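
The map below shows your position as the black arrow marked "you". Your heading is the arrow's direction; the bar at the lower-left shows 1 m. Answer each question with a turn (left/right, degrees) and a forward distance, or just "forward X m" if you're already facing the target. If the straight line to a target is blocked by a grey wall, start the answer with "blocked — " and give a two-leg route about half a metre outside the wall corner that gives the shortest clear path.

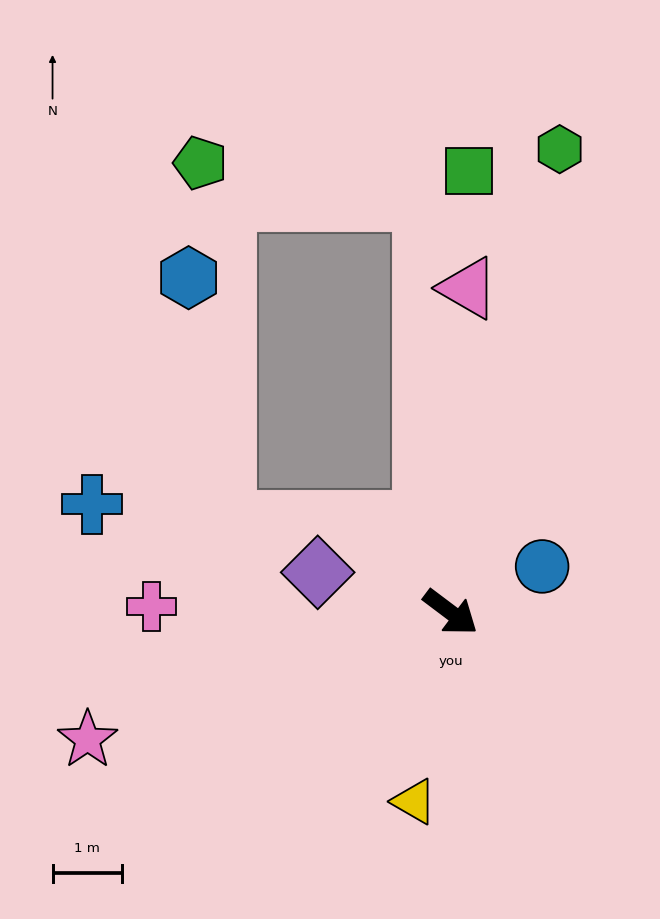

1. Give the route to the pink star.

turn right 124°, forward 5.5 m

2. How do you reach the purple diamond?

turn right 160°, forward 2.0 m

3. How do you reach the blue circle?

turn left 64°, forward 1.5 m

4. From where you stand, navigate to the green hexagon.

turn left 114°, forward 6.8 m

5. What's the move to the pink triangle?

turn left 124°, forward 4.7 m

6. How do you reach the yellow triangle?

turn right 64°, forward 2.8 m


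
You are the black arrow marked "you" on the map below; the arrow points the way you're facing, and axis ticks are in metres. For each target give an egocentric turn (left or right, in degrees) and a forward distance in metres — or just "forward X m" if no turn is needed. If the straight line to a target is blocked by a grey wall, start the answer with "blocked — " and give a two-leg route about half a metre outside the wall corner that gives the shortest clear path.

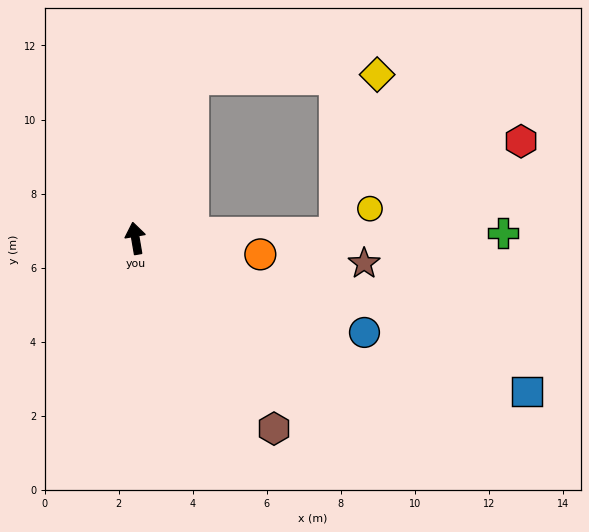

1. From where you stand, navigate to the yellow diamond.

blocked — turn right 30°, forward 4.6 m, then turn right 68°, forward 5.0 m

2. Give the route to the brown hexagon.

turn right 154°, forward 6.4 m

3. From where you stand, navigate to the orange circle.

turn right 107°, forward 3.4 m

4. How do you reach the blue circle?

turn right 122°, forward 6.7 m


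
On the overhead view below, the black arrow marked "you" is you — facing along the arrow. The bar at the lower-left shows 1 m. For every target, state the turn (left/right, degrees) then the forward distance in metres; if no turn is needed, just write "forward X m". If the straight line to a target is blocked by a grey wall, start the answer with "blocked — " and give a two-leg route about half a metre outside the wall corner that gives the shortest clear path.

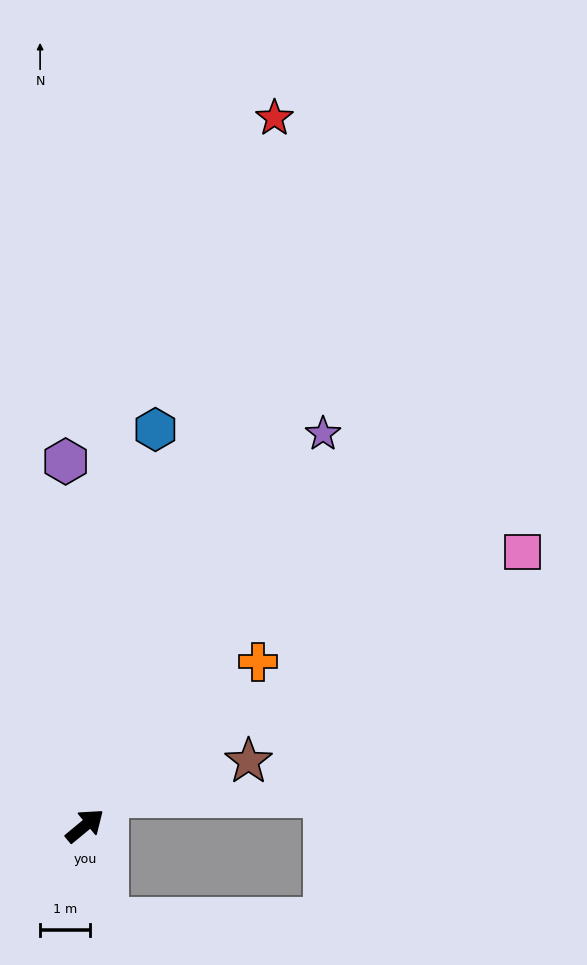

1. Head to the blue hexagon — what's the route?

turn left 40°, forward 8.0 m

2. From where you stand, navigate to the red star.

turn left 35°, forward 14.6 m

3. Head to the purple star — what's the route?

turn left 19°, forward 9.2 m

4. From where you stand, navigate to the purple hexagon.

turn left 53°, forward 7.3 m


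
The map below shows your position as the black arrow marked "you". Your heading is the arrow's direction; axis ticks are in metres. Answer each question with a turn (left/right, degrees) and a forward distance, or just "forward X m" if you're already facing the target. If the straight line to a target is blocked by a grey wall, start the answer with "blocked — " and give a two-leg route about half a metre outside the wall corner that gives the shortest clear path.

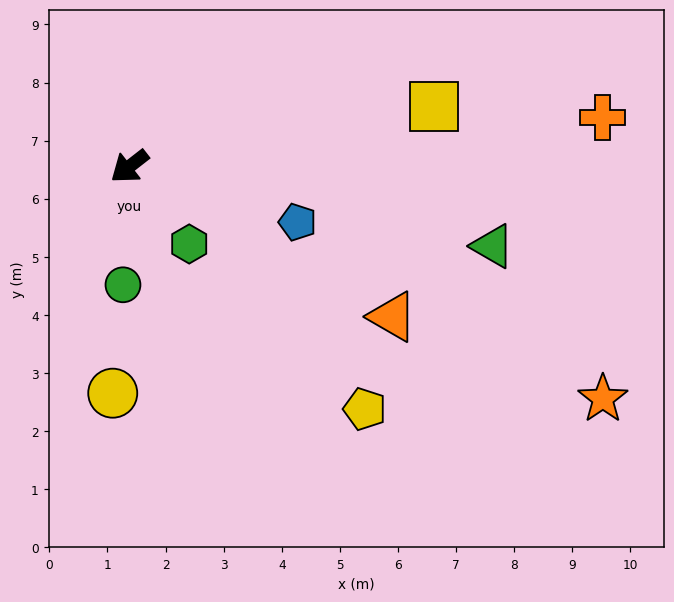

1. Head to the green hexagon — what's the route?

turn left 90°, forward 1.7 m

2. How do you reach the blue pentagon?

turn left 124°, forward 3.0 m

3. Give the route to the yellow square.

turn left 153°, forward 5.3 m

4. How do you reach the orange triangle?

turn left 112°, forward 5.2 m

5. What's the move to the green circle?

turn left 49°, forward 2.0 m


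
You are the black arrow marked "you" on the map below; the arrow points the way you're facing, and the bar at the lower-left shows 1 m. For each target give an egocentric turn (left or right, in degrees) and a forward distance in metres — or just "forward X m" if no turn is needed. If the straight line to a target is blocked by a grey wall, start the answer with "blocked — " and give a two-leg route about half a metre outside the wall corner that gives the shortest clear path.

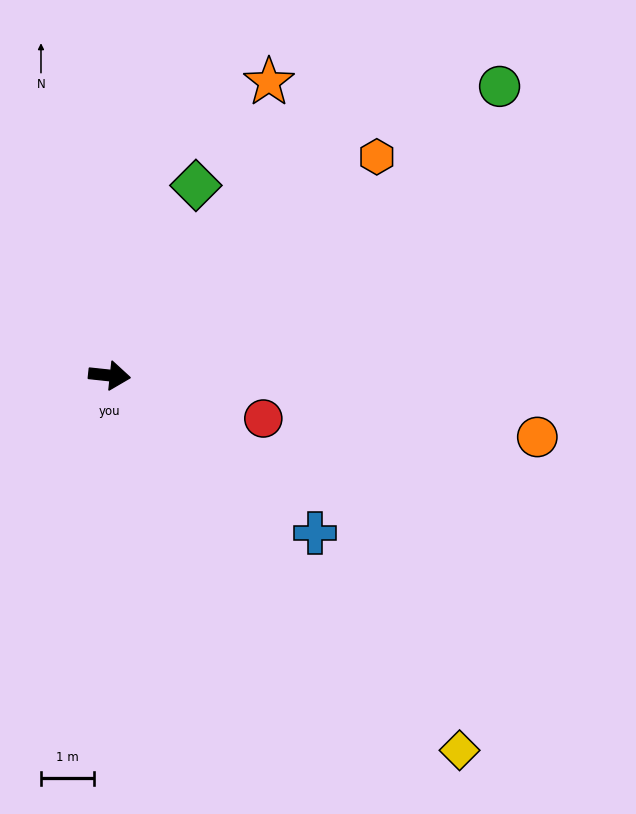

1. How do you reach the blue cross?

turn right 31°, forward 4.9 m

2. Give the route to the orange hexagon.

turn left 45°, forward 6.6 m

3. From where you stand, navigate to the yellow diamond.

turn right 41°, forward 9.7 m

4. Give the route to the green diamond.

turn left 72°, forward 4.0 m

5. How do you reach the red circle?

turn right 10°, forward 3.0 m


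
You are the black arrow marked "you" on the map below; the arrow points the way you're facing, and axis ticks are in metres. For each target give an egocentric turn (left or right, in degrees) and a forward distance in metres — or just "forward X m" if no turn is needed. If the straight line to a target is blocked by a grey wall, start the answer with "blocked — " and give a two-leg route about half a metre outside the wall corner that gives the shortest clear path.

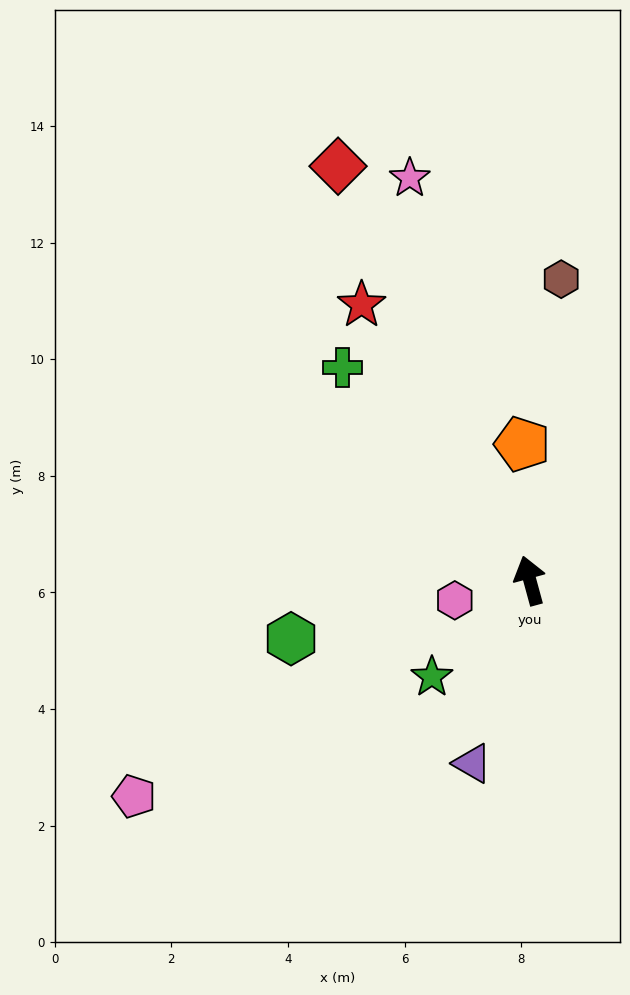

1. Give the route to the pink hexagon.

turn left 90°, forward 1.3 m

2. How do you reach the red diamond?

turn left 10°, forward 7.8 m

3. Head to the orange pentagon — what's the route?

turn right 12°, forward 2.3 m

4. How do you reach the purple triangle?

turn left 147°, forward 3.3 m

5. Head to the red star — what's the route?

turn left 16°, forward 5.5 m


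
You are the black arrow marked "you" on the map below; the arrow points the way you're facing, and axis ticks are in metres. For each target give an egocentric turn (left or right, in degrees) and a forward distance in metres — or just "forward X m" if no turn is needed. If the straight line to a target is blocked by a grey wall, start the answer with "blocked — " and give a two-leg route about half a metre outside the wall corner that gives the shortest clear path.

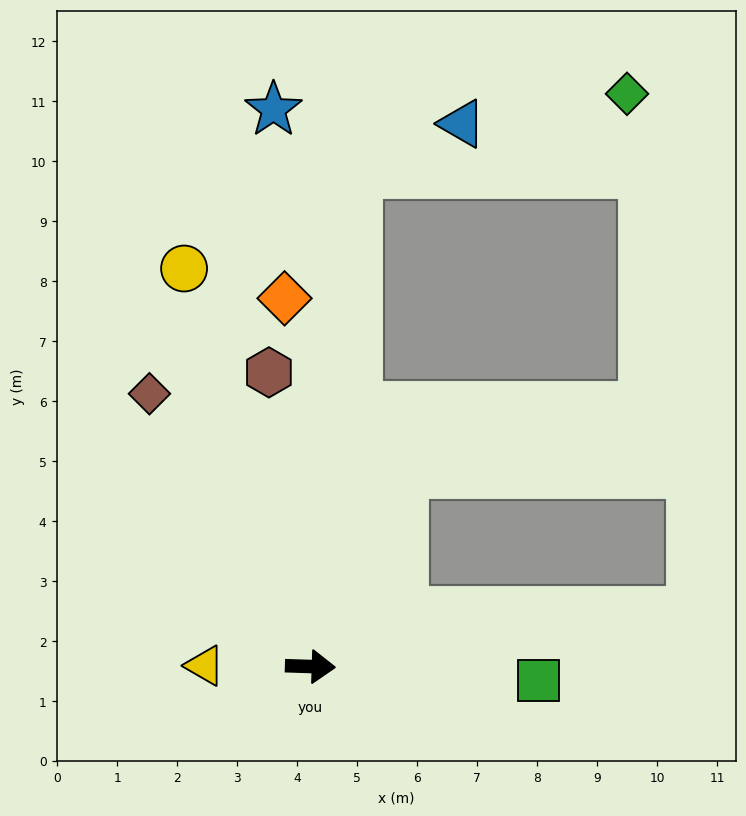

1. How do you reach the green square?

forward 3.8 m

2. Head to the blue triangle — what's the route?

blocked — turn left 87°, forward 8.3 m, then turn right 60°, forward 1.9 m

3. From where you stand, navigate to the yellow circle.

turn left 109°, forward 7.0 m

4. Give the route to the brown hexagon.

turn left 100°, forward 5.0 m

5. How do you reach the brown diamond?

turn left 122°, forward 5.3 m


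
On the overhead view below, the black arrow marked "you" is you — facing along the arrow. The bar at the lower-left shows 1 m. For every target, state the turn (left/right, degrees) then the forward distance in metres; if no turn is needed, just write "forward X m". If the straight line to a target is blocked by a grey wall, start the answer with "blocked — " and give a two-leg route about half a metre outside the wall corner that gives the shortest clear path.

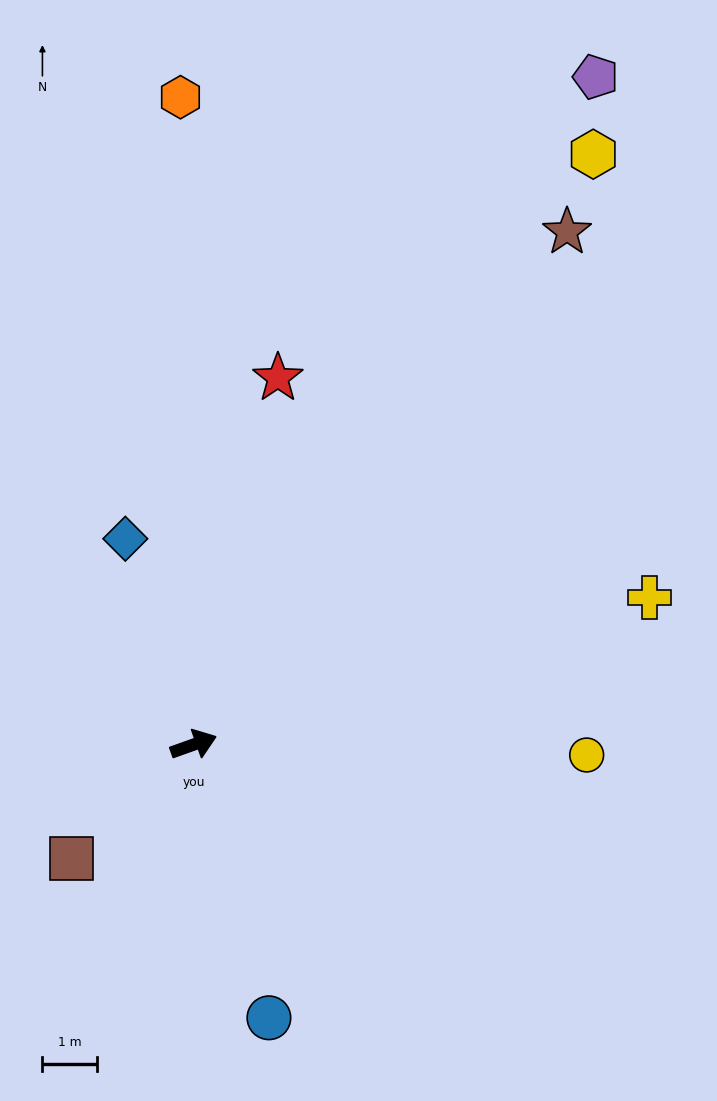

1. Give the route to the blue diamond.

turn left 89°, forward 4.0 m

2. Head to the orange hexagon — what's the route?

turn left 72°, forward 11.9 m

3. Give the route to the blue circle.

turn right 94°, forward 5.2 m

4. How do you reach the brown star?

turn left 34°, forward 11.7 m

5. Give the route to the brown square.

turn right 156°, forward 3.1 m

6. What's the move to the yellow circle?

turn right 21°, forward 7.2 m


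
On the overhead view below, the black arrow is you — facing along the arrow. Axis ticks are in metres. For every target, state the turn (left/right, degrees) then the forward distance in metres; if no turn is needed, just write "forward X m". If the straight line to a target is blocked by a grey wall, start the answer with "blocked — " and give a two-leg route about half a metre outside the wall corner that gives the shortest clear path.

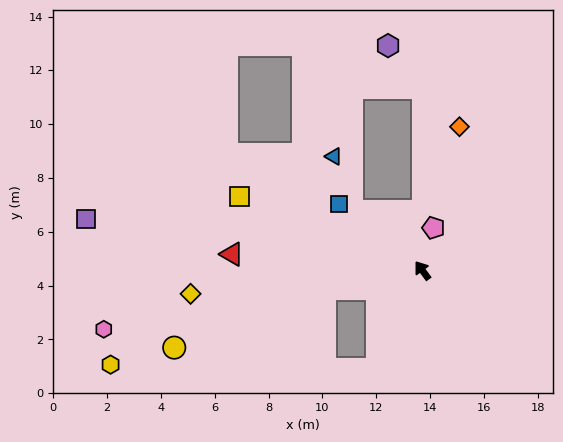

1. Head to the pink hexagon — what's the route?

turn left 64°, forward 12.0 m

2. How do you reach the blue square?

turn left 15°, forward 4.0 m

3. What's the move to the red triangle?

turn left 49°, forward 7.1 m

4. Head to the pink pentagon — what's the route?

turn right 51°, forward 1.6 m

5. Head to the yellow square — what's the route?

turn left 32°, forward 7.3 m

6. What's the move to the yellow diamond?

turn left 59°, forward 8.7 m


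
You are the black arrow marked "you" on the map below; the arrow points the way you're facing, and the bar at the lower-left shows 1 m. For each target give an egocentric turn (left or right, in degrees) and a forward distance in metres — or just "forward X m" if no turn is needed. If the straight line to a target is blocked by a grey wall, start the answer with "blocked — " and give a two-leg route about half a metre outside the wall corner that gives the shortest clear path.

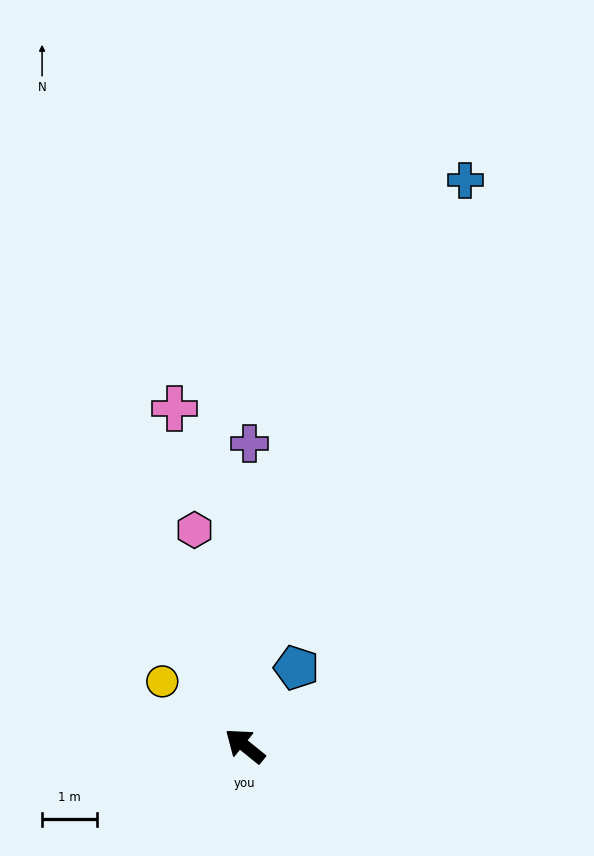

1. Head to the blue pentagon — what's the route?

turn right 84°, forward 1.7 m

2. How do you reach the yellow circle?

forward 1.9 m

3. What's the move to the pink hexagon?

turn right 38°, forward 4.1 m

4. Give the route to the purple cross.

turn right 52°, forward 5.6 m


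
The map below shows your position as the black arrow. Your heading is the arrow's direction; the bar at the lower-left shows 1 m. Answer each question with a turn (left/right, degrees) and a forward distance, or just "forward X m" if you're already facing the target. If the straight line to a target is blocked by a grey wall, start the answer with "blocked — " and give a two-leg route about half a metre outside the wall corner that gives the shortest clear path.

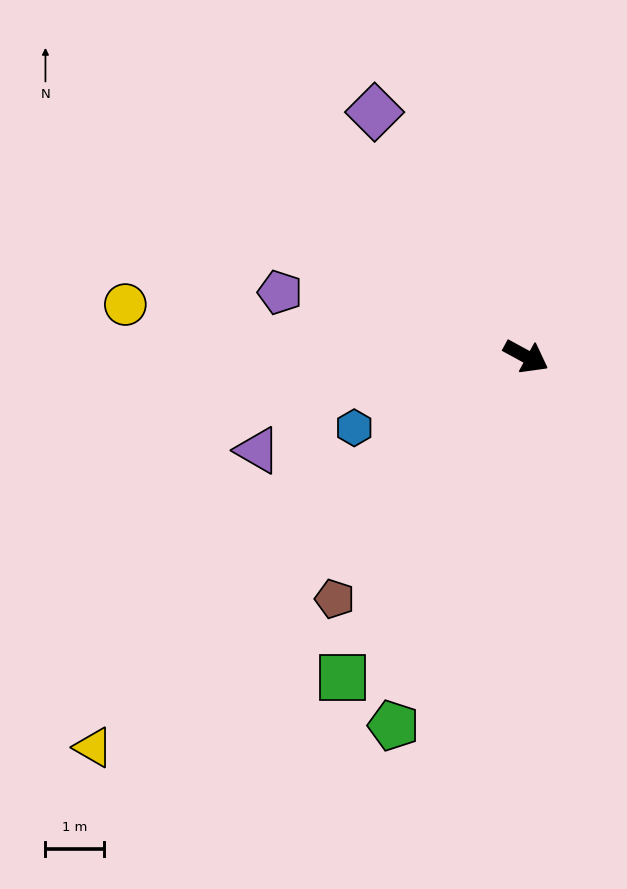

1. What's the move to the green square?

turn right 91°, forward 6.3 m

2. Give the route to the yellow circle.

turn right 159°, forward 6.9 m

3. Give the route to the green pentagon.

turn right 81°, forward 6.7 m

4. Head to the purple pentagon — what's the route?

turn right 166°, forward 4.4 m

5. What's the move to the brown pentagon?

turn right 100°, forward 5.3 m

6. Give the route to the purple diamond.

turn left 150°, forward 4.9 m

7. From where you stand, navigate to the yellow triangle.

turn right 109°, forward 10.0 m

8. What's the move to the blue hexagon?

turn right 129°, forward 3.2 m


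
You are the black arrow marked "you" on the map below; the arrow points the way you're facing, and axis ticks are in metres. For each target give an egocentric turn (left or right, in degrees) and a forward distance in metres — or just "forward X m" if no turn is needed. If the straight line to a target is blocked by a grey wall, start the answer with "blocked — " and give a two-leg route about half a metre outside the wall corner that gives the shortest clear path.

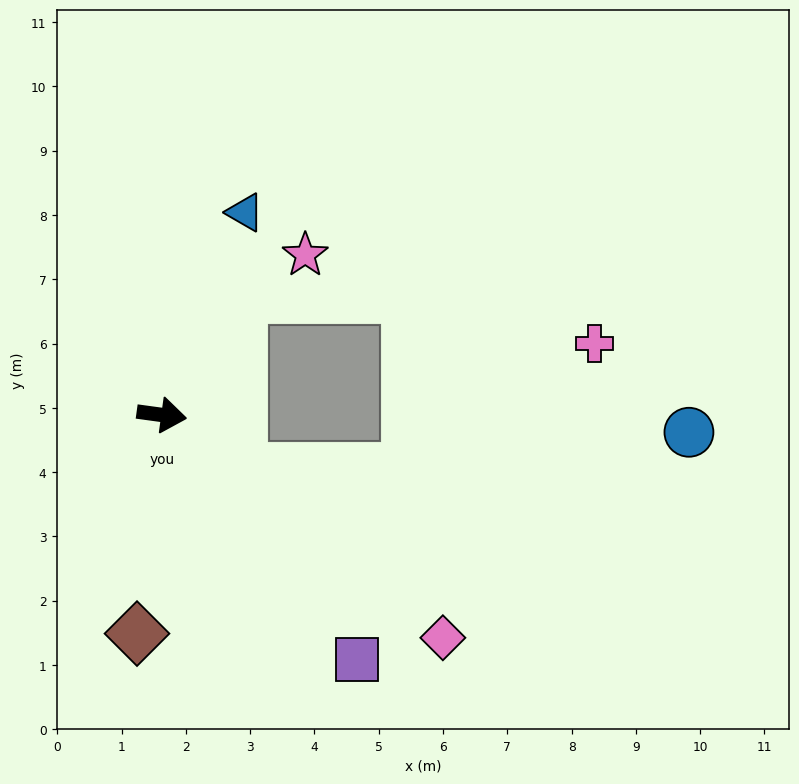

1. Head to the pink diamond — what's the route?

turn right 31°, forward 5.6 m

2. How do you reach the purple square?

turn right 44°, forward 4.9 m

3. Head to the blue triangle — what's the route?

turn left 75°, forward 3.4 m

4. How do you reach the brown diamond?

turn right 89°, forward 3.4 m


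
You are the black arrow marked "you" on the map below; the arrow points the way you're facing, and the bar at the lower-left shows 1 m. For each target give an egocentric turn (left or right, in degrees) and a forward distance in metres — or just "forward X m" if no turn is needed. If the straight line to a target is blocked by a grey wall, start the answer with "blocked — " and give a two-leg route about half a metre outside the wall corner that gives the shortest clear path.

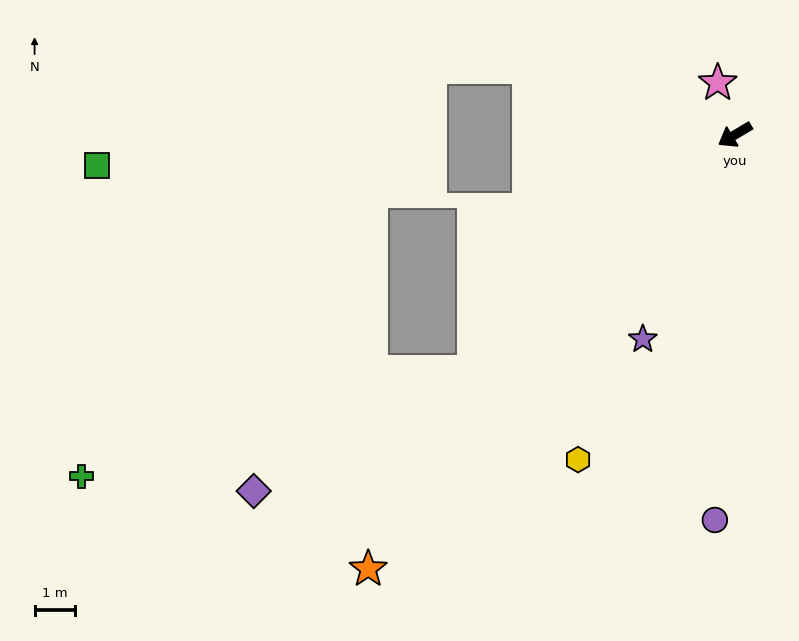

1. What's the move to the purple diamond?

blocked — turn left 11°, forward 8.8 m, then turn right 13°, forward 6.3 m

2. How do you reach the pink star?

turn right 102°, forward 1.4 m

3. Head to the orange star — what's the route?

turn left 19°, forward 14.2 m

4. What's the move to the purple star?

turn left 35°, forward 5.6 m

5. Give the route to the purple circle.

turn left 56°, forward 9.6 m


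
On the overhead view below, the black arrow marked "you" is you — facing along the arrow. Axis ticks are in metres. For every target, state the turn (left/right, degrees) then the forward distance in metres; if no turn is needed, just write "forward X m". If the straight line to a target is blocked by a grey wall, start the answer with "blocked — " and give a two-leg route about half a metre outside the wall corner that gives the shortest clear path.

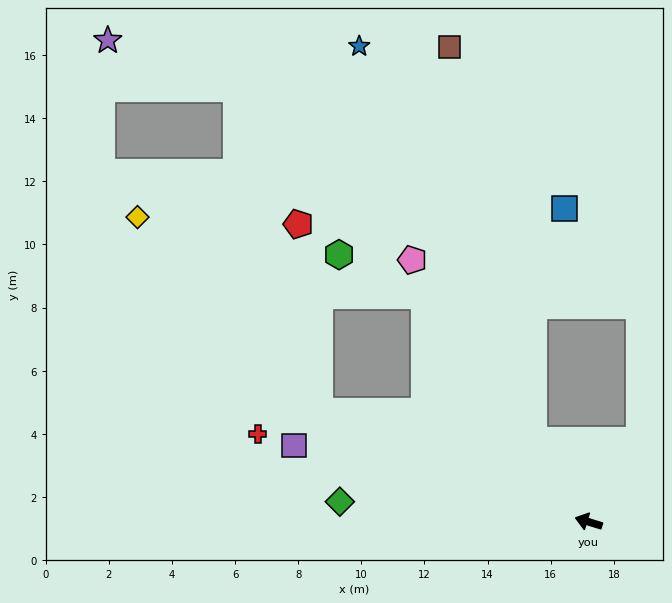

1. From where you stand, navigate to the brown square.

blocked — turn right 39°, forward 3.1 m, then turn right 22°, forward 12.7 m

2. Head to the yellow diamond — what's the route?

blocked — turn right 5°, forward 9.2 m, then turn right 24°, forward 8.4 m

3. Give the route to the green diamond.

turn left 13°, forward 7.9 m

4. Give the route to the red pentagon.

blocked — turn right 5°, forward 9.2 m, then turn right 61°, forward 6.0 m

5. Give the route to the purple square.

turn left 3°, forward 9.6 m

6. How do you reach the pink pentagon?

turn right 39°, forward 10.0 m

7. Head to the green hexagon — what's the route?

blocked — turn right 37°, forward 8.9 m, then turn left 28°, forward 3.0 m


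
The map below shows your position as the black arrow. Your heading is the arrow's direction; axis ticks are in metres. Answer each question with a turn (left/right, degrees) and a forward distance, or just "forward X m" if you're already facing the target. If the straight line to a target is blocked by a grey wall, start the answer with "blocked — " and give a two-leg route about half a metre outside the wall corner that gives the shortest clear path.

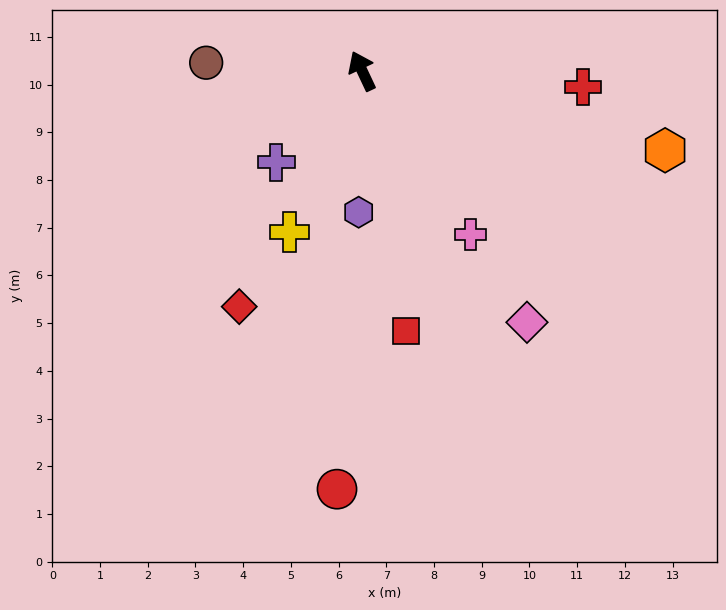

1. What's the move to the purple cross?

turn left 111°, forward 2.6 m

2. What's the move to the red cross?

turn right 119°, forward 4.6 m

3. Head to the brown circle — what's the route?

turn left 62°, forward 3.3 m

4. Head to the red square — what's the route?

turn left 164°, forward 5.5 m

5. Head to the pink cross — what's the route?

turn right 172°, forward 4.1 m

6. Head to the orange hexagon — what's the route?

turn right 130°, forward 6.6 m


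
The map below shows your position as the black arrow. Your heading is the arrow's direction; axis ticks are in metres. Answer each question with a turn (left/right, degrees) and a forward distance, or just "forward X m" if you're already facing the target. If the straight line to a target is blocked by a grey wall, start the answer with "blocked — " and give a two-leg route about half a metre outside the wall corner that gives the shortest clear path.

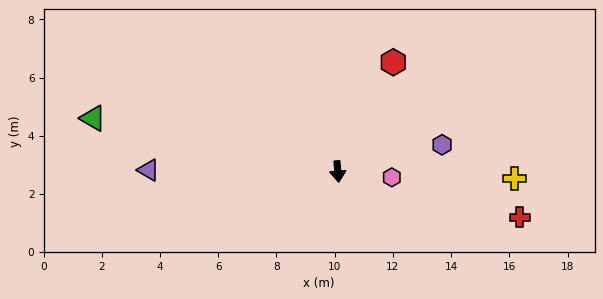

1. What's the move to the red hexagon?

turn left 148°, forward 4.2 m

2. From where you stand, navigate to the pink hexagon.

turn left 79°, forward 1.9 m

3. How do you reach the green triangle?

turn right 107°, forward 8.6 m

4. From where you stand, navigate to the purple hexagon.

turn left 99°, forward 3.7 m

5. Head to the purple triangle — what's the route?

turn right 95°, forward 6.5 m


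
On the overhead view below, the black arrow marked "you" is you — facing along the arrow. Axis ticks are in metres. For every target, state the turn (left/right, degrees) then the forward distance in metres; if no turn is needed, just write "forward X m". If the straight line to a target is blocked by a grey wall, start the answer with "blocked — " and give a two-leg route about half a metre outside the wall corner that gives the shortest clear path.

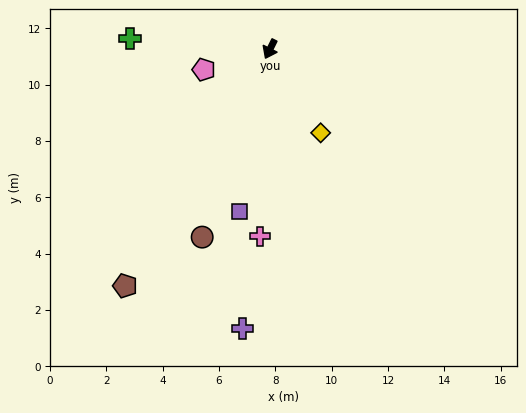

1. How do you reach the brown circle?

turn left 7°, forward 7.1 m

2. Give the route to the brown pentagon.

turn right 5°, forward 9.8 m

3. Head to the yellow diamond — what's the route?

turn left 58°, forward 3.5 m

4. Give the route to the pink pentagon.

turn right 46°, forward 2.5 m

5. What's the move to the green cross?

turn right 68°, forward 5.0 m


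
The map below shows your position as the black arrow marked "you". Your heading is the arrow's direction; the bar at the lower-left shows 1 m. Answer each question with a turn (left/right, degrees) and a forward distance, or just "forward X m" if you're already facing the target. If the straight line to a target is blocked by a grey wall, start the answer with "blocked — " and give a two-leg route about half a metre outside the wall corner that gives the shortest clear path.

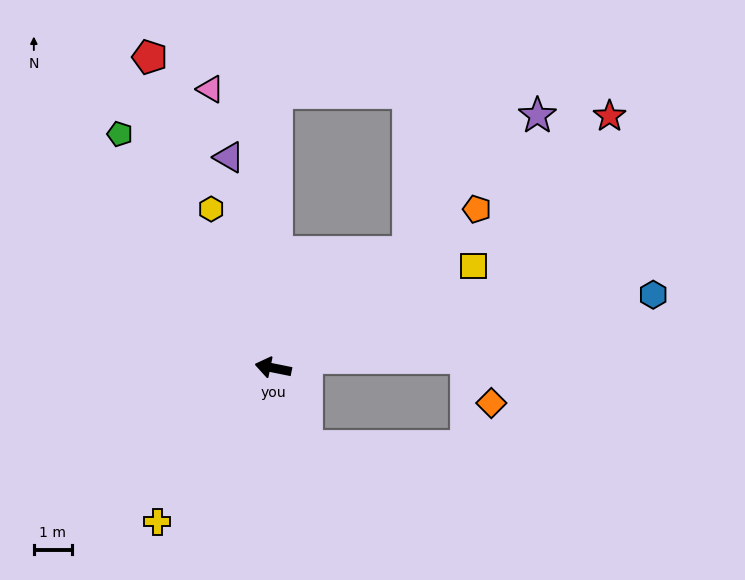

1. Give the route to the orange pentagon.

turn right 131°, forward 6.8 m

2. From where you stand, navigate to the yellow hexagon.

turn right 57°, forward 4.5 m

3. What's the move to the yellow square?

turn right 142°, forward 6.0 m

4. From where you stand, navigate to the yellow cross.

turn left 64°, forward 5.1 m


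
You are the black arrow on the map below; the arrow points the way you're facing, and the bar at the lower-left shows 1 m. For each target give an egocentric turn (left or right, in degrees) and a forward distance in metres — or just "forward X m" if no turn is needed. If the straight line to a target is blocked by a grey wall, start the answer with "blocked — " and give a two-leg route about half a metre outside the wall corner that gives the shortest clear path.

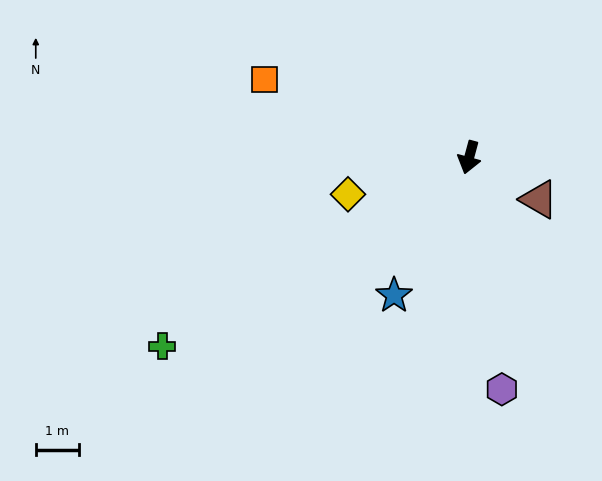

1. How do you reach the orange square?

turn right 96°, forward 5.1 m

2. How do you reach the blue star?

turn right 13°, forward 3.7 m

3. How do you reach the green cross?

turn right 43°, forward 8.4 m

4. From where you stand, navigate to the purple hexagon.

turn left 23°, forward 5.5 m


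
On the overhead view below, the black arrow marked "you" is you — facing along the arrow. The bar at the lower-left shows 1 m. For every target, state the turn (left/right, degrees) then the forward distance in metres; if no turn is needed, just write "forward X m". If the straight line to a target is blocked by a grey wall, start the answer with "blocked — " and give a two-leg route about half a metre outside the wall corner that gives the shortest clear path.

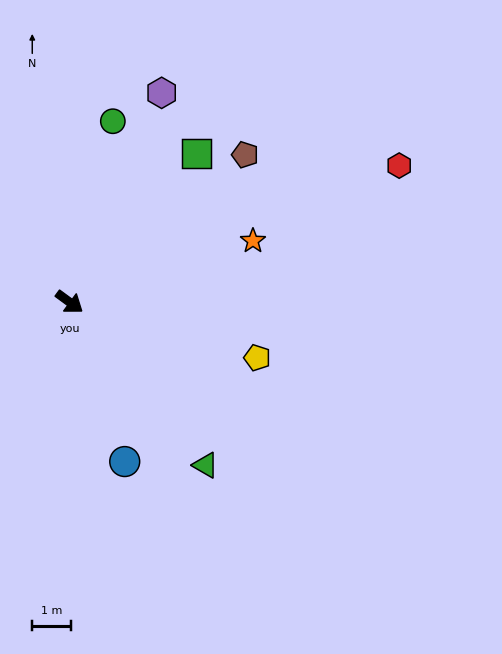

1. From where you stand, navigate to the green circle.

turn left 113°, forward 4.8 m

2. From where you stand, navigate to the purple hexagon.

turn left 103°, forward 5.9 m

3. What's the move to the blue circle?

turn right 35°, forward 4.3 m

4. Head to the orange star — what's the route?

turn left 55°, forward 5.0 m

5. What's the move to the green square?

turn left 86°, forward 5.0 m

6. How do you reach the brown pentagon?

turn left 76°, forward 5.9 m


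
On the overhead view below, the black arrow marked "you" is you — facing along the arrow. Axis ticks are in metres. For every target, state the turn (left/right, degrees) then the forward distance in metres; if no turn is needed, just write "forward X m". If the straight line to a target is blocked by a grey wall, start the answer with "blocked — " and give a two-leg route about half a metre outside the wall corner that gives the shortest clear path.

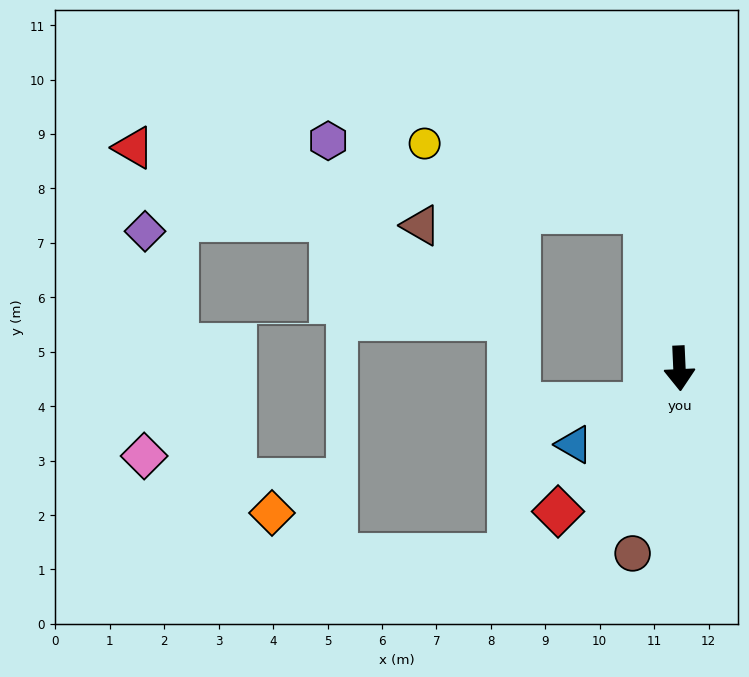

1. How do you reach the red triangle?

blocked — turn right 171°, forward 3.0 m, then turn left 71°, forward 9.5 m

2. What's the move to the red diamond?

turn right 43°, forward 3.4 m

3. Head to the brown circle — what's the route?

turn right 17°, forward 3.5 m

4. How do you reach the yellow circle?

blocked — turn right 171°, forward 3.0 m, then turn left 62°, forward 4.2 m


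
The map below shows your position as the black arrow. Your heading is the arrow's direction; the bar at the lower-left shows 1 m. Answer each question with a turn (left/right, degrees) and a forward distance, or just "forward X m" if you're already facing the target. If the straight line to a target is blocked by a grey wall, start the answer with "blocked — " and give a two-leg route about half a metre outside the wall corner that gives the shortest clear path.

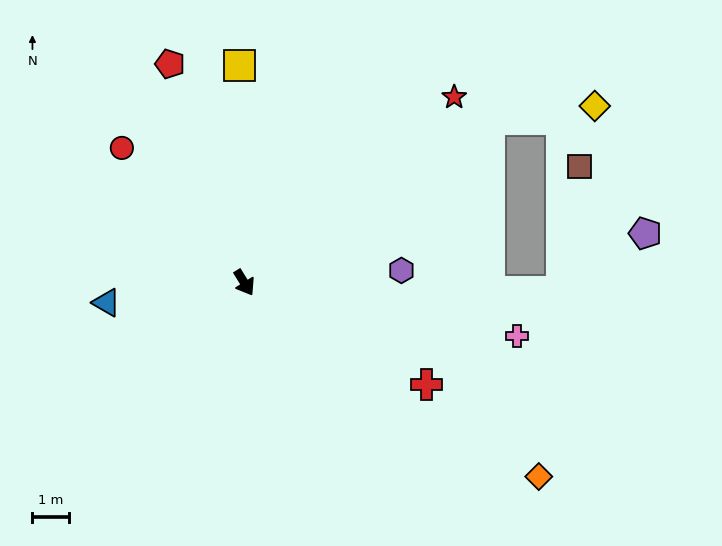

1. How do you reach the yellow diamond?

blocked — turn left 92°, forward 8.1 m, then turn right 27°, forward 2.9 m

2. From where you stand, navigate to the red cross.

turn left 29°, forward 5.7 m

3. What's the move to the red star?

turn left 100°, forward 7.7 m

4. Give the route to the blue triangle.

turn right 114°, forward 3.8 m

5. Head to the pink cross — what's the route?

turn left 47°, forward 7.6 m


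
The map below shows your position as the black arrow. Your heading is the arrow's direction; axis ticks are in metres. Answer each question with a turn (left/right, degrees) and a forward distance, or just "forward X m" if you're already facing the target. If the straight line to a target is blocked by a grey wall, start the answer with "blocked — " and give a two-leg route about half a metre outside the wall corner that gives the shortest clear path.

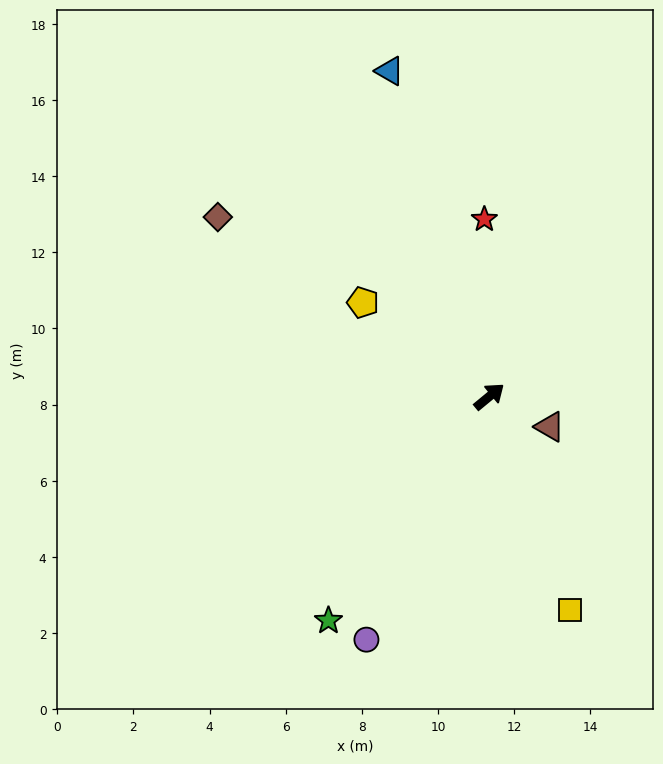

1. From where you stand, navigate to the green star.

turn right 165°, forward 7.2 m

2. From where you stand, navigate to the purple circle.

turn right 156°, forward 7.2 m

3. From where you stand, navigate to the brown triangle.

turn right 66°, forward 1.8 m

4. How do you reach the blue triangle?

turn left 68°, forward 8.9 m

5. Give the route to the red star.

turn left 52°, forward 4.7 m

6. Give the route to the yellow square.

turn right 109°, forward 6.0 m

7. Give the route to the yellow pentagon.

turn left 104°, forward 4.1 m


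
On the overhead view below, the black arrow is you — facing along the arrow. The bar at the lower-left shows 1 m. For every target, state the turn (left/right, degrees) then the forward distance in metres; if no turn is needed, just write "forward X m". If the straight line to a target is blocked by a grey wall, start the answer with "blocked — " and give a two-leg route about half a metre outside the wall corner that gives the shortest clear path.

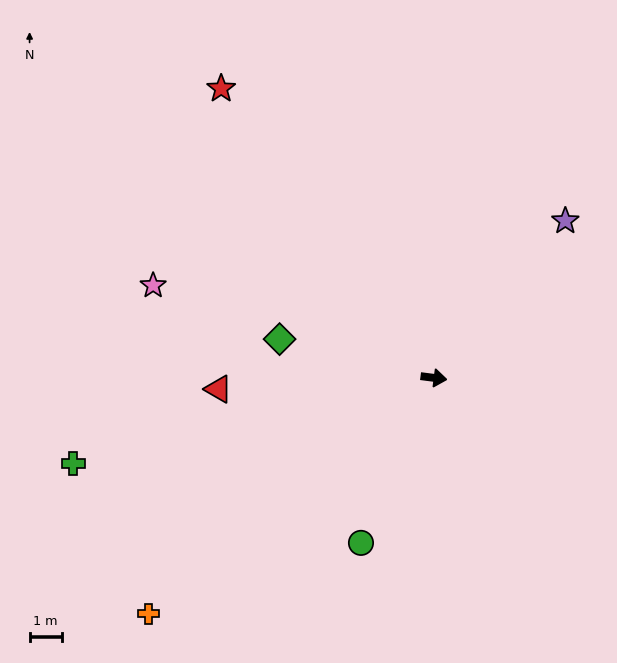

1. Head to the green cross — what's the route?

turn right 159°, forward 11.5 m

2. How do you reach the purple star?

turn left 57°, forward 6.3 m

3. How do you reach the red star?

turn left 134°, forward 11.1 m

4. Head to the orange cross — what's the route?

turn right 133°, forward 11.5 m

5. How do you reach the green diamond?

turn left 173°, forward 4.9 m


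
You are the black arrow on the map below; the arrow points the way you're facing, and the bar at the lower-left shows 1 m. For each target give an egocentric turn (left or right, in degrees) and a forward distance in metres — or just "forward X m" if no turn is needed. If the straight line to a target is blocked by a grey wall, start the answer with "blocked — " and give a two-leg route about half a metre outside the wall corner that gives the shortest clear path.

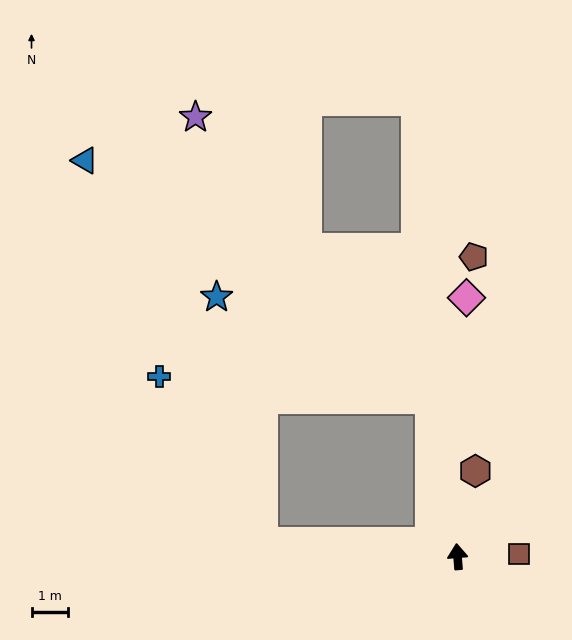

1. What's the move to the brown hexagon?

turn right 16°, forward 2.4 m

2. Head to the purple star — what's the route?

blocked — turn left 5°, forward 4.4 m, then turn left 30°, forward 10.2 m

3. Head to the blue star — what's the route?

blocked — turn left 5°, forward 4.4 m, then turn left 55°, forward 6.6 m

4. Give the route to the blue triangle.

blocked — turn left 5°, forward 4.4 m, then turn left 46°, forward 11.6 m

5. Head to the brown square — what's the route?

turn right 93°, forward 1.7 m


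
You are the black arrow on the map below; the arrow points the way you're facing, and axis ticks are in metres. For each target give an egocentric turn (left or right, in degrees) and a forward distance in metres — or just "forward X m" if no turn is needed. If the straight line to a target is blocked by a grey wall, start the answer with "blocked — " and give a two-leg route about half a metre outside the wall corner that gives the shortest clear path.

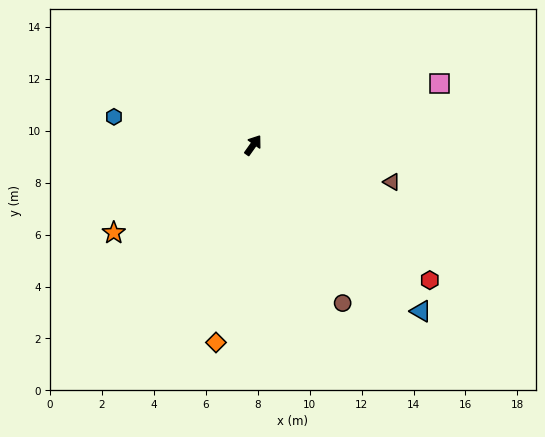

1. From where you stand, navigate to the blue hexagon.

turn left 114°, forward 5.5 m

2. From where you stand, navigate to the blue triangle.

turn right 99°, forward 9.1 m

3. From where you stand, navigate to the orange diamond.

turn right 155°, forward 7.7 m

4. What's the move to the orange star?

turn left 158°, forward 6.3 m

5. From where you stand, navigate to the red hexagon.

turn right 92°, forward 8.6 m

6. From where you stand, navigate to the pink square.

turn right 36°, forward 7.6 m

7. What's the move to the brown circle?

turn right 115°, forward 7.0 m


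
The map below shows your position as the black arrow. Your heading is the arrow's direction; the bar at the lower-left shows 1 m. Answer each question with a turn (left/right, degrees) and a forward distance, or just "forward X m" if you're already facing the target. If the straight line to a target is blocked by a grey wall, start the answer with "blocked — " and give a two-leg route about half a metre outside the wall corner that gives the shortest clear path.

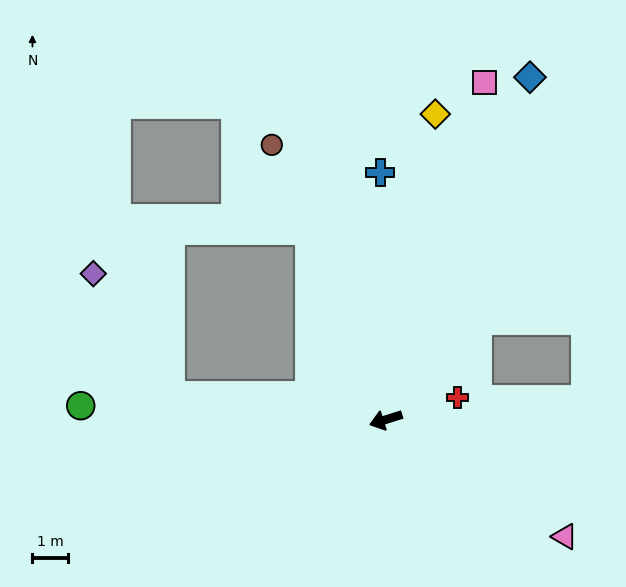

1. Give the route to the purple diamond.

blocked — turn right 24°, forward 6.1 m, then turn right 51°, forward 4.1 m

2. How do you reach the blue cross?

turn right 106°, forward 6.9 m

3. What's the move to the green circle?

turn right 20°, forward 8.6 m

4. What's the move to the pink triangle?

turn left 129°, forward 6.0 m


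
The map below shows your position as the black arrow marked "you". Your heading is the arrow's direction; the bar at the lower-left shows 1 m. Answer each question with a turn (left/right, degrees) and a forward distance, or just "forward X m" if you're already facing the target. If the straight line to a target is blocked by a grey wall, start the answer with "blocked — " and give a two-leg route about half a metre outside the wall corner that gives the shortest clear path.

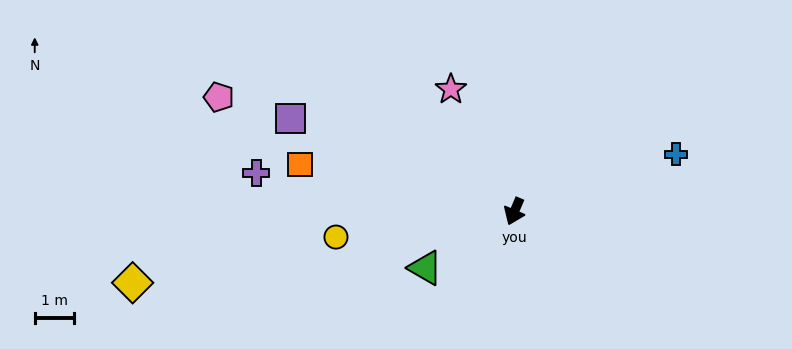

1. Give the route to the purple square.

turn right 90°, forward 6.2 m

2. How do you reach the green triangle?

turn right 35°, forward 2.7 m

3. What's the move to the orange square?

turn right 80°, forward 5.6 m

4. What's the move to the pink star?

turn right 130°, forward 3.5 m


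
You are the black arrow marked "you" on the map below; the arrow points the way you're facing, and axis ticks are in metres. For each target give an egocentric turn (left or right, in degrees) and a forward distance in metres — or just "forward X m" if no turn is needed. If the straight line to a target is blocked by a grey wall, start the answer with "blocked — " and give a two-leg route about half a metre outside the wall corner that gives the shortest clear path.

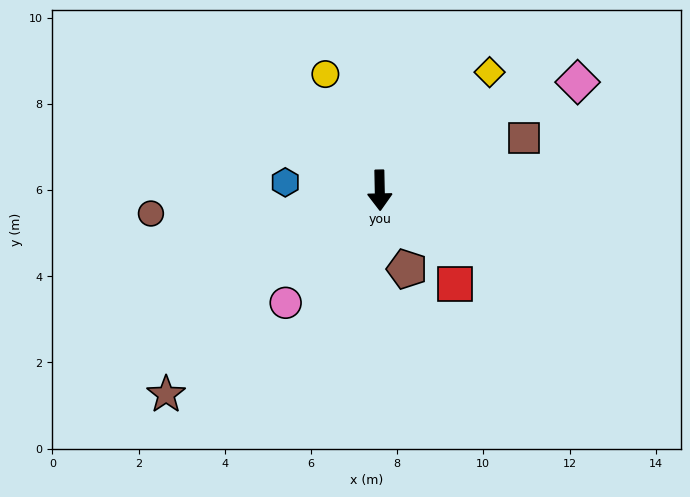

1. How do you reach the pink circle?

turn right 41°, forward 3.4 m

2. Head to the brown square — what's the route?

turn left 109°, forward 3.6 m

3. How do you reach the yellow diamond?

turn left 136°, forward 3.7 m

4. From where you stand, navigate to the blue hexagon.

turn right 96°, forward 2.2 m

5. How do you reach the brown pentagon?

turn left 18°, forward 1.9 m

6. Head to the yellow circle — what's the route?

turn right 156°, forward 3.0 m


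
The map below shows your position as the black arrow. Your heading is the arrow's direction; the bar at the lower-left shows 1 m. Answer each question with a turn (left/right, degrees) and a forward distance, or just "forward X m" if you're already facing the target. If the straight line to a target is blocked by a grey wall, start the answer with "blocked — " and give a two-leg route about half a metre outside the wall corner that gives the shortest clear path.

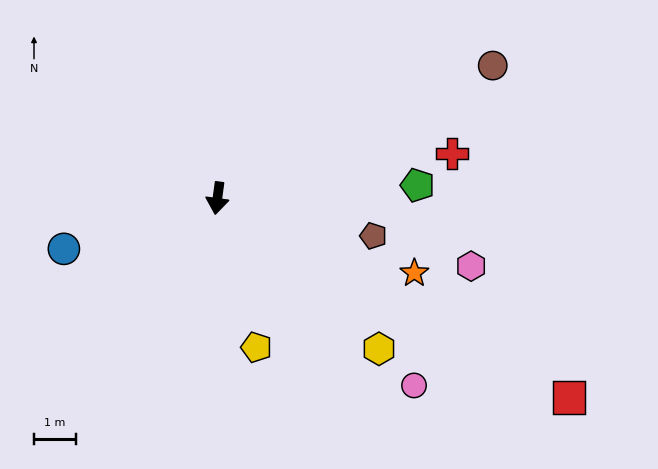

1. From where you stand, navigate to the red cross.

turn left 108°, forward 5.7 m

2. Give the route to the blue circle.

turn right 64°, forward 3.9 m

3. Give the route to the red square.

turn left 68°, forward 9.6 m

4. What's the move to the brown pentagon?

turn left 84°, forward 3.8 m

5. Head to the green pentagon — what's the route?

turn left 101°, forward 4.8 m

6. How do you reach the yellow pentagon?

turn left 22°, forward 3.7 m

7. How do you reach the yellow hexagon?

turn left 55°, forward 5.3 m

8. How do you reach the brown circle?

turn left 123°, forward 7.3 m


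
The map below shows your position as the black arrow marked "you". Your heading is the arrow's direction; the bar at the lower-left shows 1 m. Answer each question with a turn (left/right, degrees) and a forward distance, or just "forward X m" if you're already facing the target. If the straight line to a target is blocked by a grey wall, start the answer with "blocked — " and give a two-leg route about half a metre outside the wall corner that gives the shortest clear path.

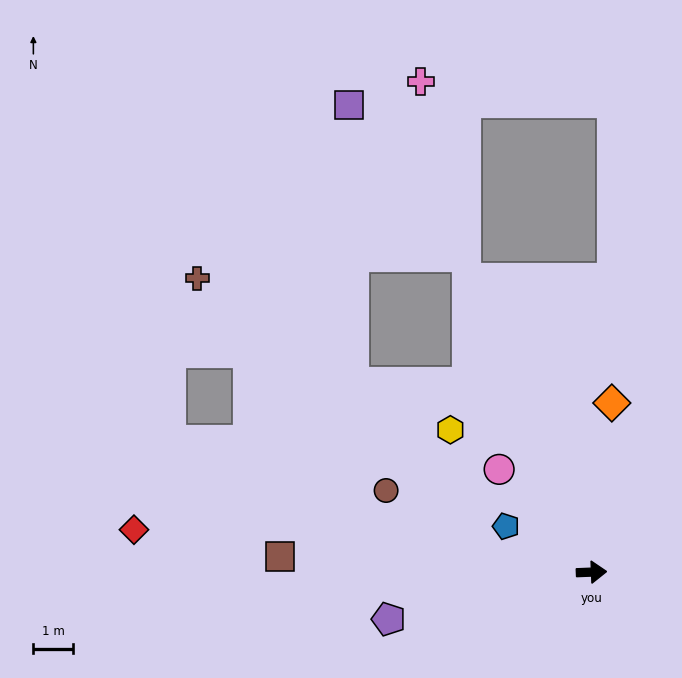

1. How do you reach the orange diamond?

turn left 81°, forward 4.3 m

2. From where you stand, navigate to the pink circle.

turn left 130°, forward 3.5 m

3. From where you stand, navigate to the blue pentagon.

turn left 150°, forward 2.4 m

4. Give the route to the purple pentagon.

turn right 169°, forward 5.2 m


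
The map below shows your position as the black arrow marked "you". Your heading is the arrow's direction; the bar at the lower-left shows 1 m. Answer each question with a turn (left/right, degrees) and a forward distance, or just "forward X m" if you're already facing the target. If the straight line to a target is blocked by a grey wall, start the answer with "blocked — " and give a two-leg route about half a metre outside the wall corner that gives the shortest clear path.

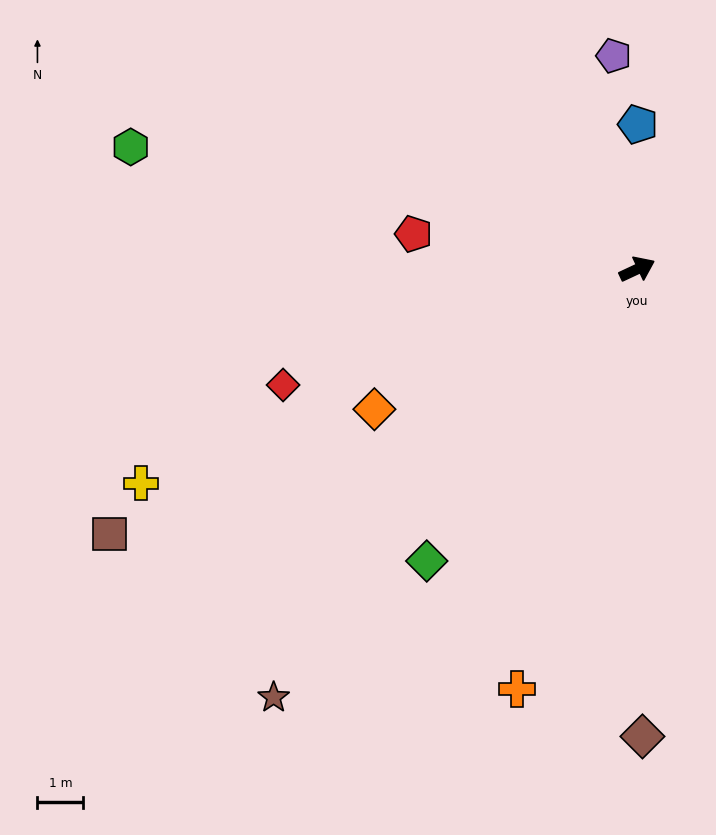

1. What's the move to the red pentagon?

turn left 146°, forward 4.9 m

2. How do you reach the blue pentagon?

turn left 65°, forward 3.1 m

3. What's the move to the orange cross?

turn right 131°, forward 9.5 m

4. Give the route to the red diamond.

turn left 173°, forward 8.1 m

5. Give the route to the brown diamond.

turn right 114°, forward 10.2 m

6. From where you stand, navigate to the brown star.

turn right 155°, forward 12.2 m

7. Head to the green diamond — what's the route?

turn right 151°, forward 7.8 m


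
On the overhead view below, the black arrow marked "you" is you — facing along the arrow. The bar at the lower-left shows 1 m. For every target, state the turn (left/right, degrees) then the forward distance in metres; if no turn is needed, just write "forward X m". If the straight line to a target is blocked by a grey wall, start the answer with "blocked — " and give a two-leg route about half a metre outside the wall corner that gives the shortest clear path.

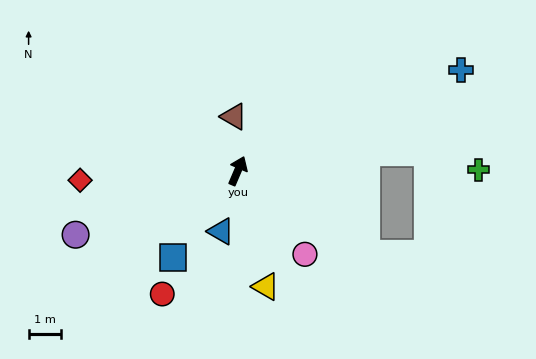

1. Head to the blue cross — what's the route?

turn right 43°, forward 7.5 m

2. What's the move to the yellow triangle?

turn right 143°, forward 3.7 m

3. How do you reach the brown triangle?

turn left 27°, forward 1.7 m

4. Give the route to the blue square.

turn left 166°, forward 3.3 m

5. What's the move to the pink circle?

turn right 118°, forward 3.3 m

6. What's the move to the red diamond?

turn left 117°, forward 4.9 m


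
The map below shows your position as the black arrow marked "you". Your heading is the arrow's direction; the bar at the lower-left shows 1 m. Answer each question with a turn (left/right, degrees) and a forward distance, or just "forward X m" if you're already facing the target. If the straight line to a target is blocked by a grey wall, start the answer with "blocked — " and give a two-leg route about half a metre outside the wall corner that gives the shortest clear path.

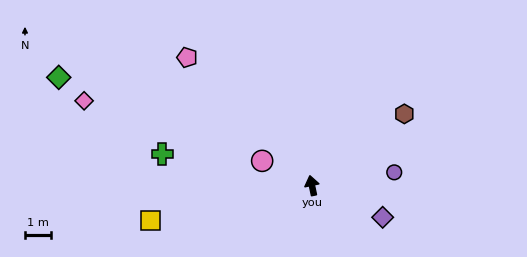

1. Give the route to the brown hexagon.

turn right 64°, forward 4.4 m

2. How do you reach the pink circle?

turn left 52°, forward 2.1 m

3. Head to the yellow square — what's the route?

turn left 90°, forward 6.3 m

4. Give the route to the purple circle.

turn right 93°, forward 3.2 m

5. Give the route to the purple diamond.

turn right 126°, forward 2.9 m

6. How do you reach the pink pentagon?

turn left 32°, forward 6.8 m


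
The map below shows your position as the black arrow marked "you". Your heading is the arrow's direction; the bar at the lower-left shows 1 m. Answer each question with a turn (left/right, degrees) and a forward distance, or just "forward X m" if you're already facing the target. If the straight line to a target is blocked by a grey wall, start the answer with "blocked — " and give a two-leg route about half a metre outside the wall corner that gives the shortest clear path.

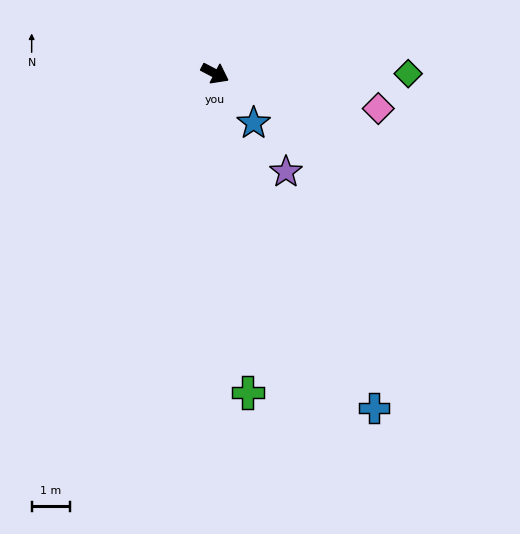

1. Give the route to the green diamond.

turn left 28°, forward 5.1 m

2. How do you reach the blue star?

turn right 24°, forward 1.7 m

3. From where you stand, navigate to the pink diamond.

turn left 15°, forward 4.4 m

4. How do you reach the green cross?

turn right 57°, forward 8.4 m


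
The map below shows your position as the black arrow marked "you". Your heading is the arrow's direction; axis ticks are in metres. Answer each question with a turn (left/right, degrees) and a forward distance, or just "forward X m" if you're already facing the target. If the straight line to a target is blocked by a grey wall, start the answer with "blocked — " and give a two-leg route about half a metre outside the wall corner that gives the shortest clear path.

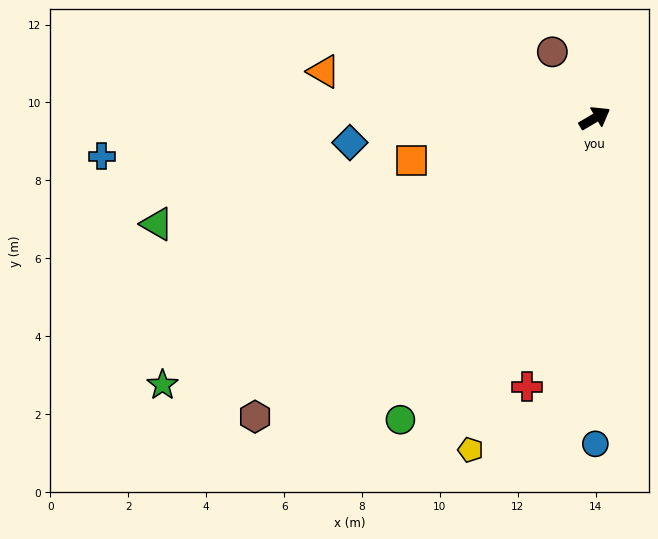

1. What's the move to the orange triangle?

turn left 140°, forward 7.1 m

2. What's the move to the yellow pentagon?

turn right 141°, forward 9.1 m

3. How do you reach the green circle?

turn right 153°, forward 9.2 m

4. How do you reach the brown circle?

turn left 92°, forward 2.0 m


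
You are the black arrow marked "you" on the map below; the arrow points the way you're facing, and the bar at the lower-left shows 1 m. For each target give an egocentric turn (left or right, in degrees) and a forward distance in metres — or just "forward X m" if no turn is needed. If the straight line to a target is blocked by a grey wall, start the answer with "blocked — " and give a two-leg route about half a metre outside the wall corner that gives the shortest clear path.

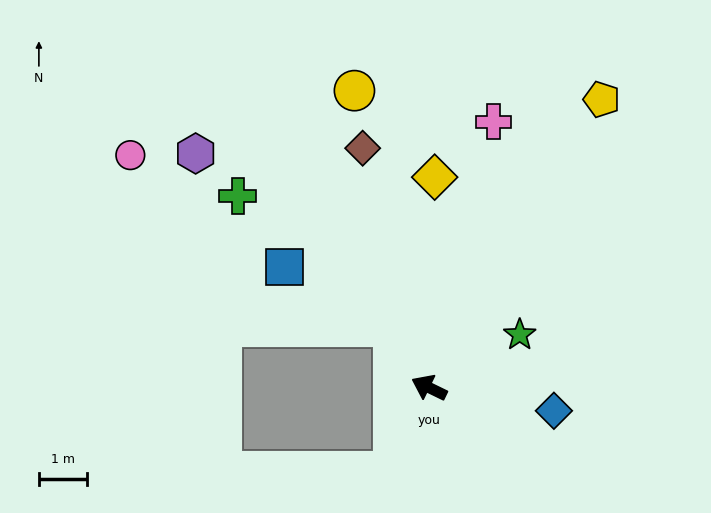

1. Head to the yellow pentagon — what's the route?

turn right 95°, forward 7.0 m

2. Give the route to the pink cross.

turn right 78°, forward 5.7 m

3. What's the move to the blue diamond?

turn right 165°, forward 2.6 m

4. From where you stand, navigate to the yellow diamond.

turn right 66°, forward 4.4 m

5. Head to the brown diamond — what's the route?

turn right 49°, forward 5.2 m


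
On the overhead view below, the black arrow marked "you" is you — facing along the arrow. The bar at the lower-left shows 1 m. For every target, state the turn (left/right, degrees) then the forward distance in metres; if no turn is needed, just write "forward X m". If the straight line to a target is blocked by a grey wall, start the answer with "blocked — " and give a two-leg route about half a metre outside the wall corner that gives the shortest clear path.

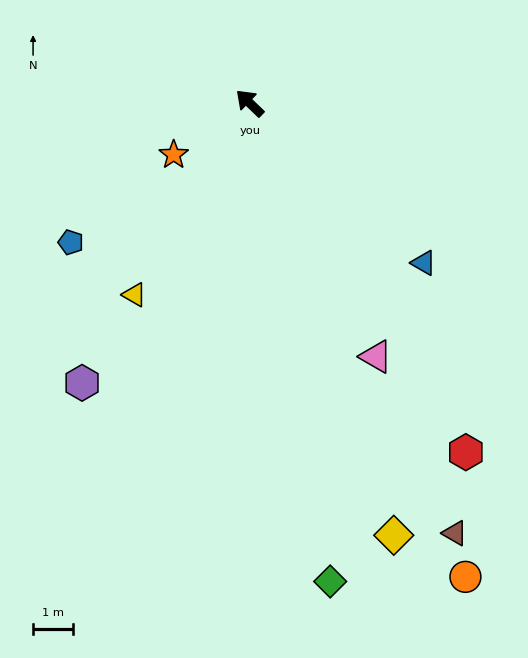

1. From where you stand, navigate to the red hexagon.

turn left 166°, forward 10.3 m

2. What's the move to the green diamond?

turn left 143°, forward 12.2 m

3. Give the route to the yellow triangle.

turn left 103°, forward 5.6 m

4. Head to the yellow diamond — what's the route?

turn left 152°, forward 11.4 m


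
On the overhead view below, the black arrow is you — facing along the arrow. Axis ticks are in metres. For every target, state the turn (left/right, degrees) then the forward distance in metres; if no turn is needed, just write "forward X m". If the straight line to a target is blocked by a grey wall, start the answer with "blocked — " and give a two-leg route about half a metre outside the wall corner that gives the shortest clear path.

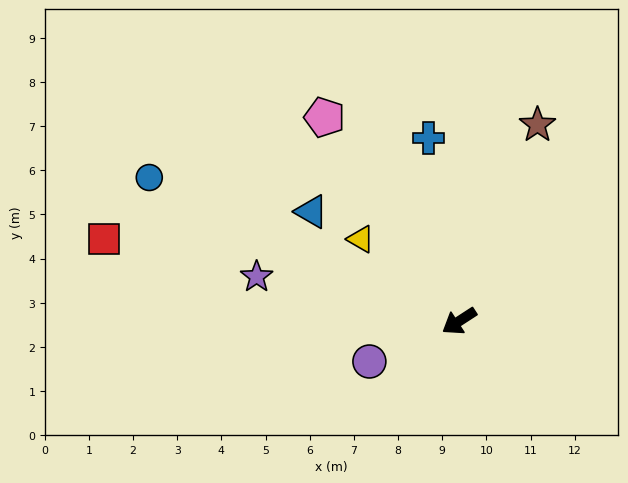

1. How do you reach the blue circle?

turn right 58°, forward 7.7 m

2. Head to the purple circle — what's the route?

turn right 9°, forward 2.2 m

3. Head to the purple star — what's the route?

turn right 45°, forward 4.7 m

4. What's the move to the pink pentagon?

turn right 90°, forward 5.5 m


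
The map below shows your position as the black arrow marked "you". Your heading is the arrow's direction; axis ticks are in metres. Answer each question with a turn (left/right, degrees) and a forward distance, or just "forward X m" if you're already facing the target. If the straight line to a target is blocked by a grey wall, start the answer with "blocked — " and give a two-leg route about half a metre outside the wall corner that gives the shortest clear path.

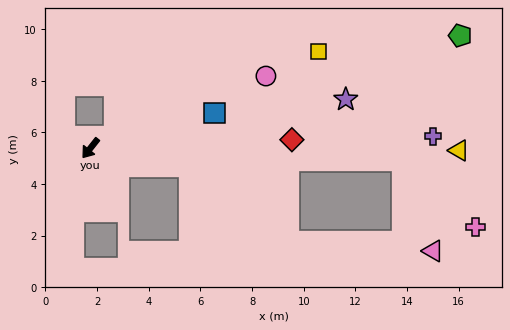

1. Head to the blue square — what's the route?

turn left 144°, forward 5.0 m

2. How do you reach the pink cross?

blocked — turn left 126°, forward 12.1 m, then turn right 40°, forward 3.8 m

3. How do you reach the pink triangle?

blocked — turn left 126°, forward 12.1 m, then turn right 69°, forward 3.7 m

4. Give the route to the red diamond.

turn left 131°, forward 7.8 m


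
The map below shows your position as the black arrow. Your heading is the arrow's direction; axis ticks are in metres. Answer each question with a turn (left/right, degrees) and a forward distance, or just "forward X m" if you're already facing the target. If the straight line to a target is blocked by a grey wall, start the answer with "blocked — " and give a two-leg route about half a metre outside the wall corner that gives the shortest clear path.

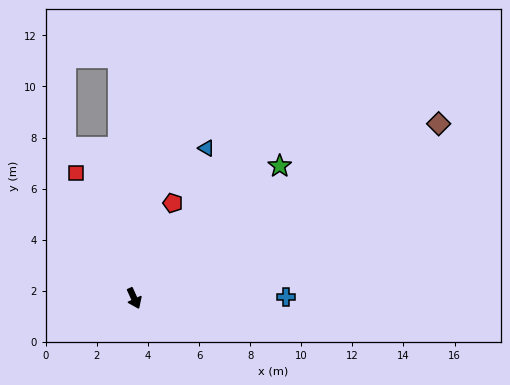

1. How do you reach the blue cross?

turn left 66°, forward 5.9 m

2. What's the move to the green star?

turn left 108°, forward 7.7 m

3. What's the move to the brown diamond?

turn left 95°, forward 13.7 m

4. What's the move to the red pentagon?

turn left 133°, forward 4.0 m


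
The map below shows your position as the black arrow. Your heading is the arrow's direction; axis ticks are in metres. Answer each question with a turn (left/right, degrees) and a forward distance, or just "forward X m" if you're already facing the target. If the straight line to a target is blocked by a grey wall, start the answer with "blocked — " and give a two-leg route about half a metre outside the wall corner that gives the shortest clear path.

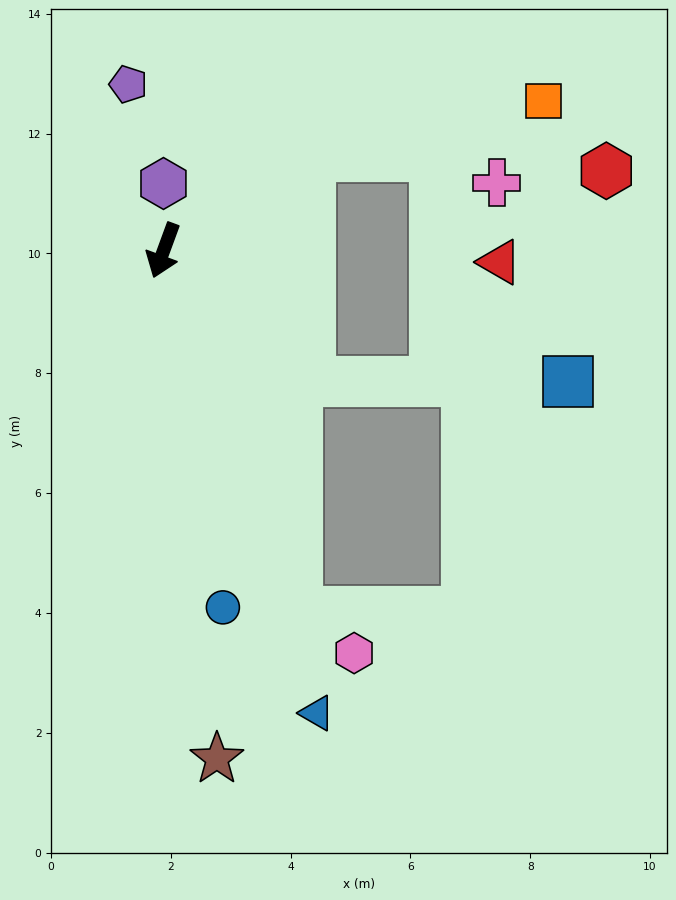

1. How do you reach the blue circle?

turn left 30°, forward 6.0 m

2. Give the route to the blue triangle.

turn left 38°, forward 8.1 m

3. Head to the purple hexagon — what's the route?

turn right 160°, forward 1.1 m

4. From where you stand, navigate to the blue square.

blocked — turn left 68°, forward 3.3 m, then turn left 42°, forward 4.3 m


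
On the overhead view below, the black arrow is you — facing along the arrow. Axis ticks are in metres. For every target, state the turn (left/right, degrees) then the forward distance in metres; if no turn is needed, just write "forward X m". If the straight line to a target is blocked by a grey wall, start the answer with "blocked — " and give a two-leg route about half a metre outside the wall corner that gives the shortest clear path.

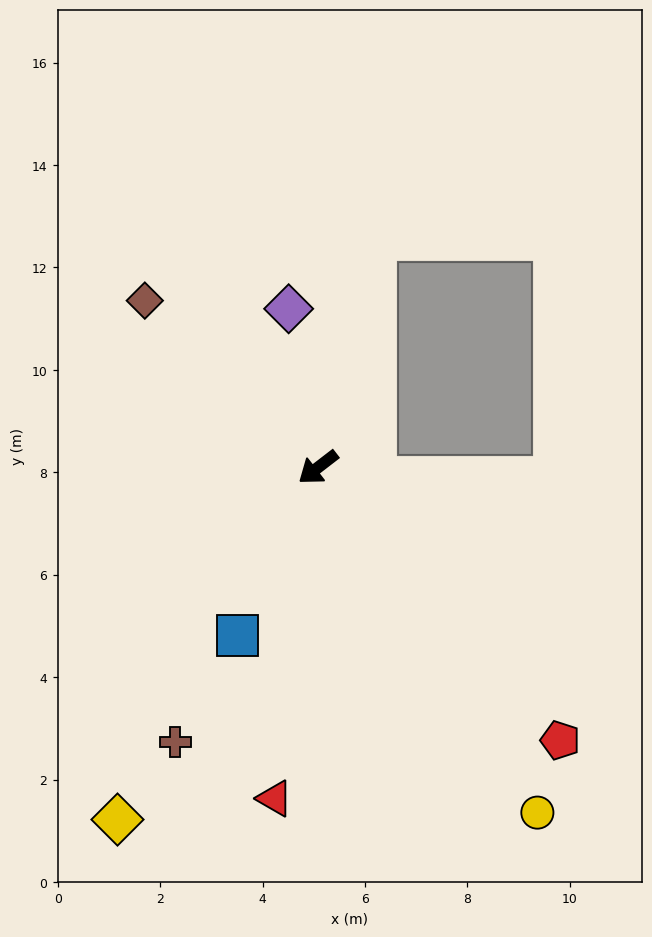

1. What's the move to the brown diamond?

turn right 82°, forward 4.7 m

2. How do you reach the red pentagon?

turn left 94°, forward 7.1 m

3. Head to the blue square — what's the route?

turn left 27°, forward 3.6 m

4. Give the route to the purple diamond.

turn right 117°, forward 3.2 m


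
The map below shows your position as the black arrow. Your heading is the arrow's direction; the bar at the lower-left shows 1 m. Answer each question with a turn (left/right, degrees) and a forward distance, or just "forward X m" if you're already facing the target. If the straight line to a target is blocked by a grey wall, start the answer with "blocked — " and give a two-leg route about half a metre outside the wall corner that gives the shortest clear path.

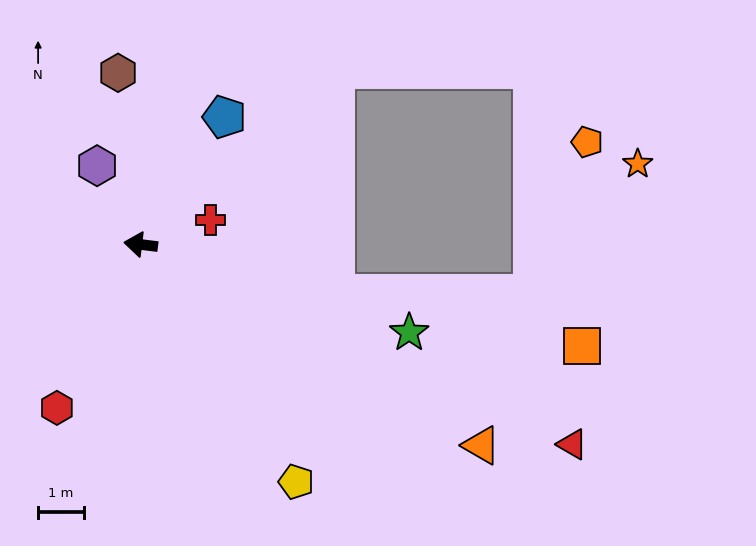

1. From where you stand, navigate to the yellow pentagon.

turn left 130°, forward 6.2 m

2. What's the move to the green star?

turn left 169°, forward 6.2 m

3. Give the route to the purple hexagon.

turn right 54°, forward 2.0 m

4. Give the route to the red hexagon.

turn left 70°, forward 4.0 m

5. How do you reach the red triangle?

turn left 162°, forward 10.4 m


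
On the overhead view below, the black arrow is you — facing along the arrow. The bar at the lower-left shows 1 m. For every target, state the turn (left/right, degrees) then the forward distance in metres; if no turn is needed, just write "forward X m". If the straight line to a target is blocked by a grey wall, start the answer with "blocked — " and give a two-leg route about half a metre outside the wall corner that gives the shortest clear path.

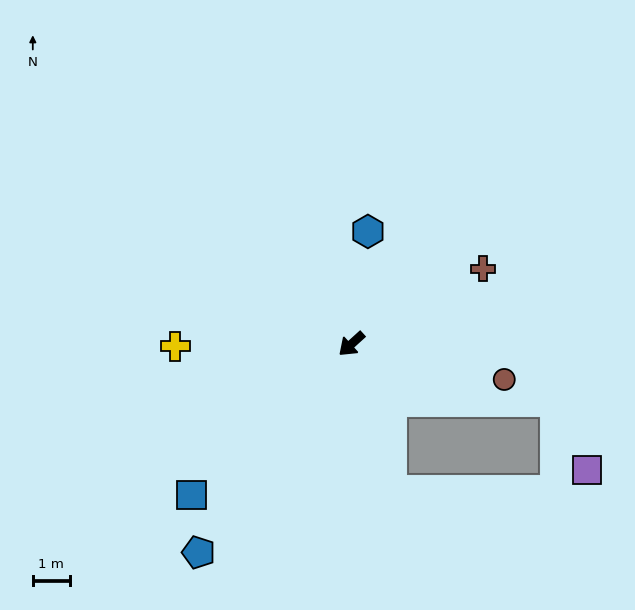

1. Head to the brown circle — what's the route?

turn left 125°, forward 4.3 m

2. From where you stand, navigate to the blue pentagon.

turn left 12°, forward 7.0 m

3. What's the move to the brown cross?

turn left 168°, forward 4.1 m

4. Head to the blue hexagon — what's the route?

turn right 141°, forward 3.1 m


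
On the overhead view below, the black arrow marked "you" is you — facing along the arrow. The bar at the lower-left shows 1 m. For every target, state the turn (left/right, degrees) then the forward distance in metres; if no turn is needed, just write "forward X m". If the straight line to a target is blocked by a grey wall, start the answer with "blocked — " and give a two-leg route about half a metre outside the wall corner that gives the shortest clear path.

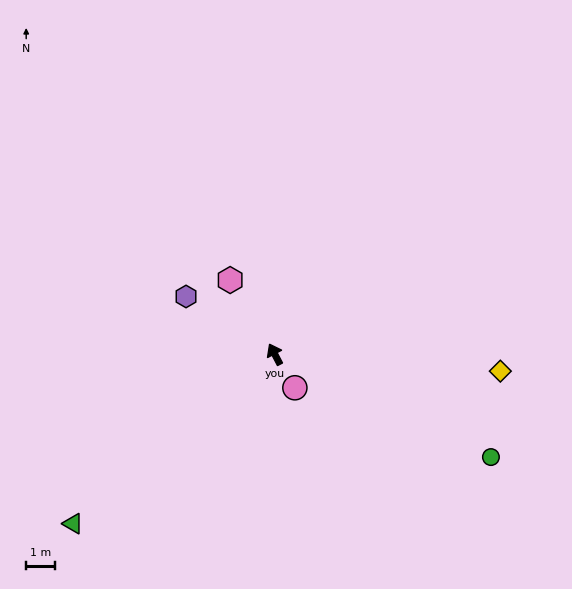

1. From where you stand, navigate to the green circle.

turn right 143°, forward 8.3 m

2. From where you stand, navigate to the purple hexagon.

turn left 29°, forward 3.7 m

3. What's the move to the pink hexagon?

turn left 3°, forward 3.0 m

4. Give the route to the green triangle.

turn left 102°, forward 9.1 m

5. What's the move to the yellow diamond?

turn right 122°, forward 7.8 m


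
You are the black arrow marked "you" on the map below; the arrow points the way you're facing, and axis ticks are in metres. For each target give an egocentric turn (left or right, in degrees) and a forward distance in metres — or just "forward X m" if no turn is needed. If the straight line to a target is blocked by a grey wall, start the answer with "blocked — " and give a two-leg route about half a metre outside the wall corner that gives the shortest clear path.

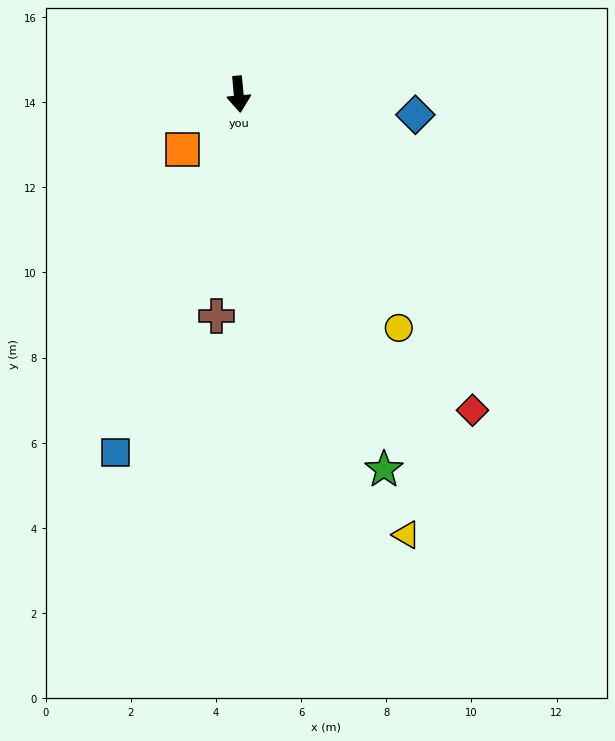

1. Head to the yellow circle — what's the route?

turn left 29°, forward 6.7 m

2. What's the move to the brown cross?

turn right 11°, forward 5.2 m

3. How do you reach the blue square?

turn right 24°, forward 8.9 m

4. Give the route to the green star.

turn left 16°, forward 9.4 m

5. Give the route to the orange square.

turn right 50°, forward 1.8 m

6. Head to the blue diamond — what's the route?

turn left 78°, forward 4.2 m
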